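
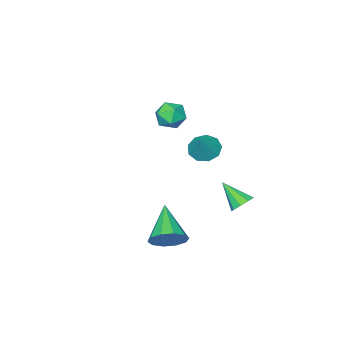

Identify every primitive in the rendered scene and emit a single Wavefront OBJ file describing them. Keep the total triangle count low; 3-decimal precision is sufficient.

v 1.706 0.798 2.532
v 2.15 0.923 2.147
v 2.254 1.182 3.288
v 1.892 1.241 2.172
v 1.547 1.352 2.365
v 1.277 1.204 2.636
v 1.207 0.866 2.858
v 1.371 0.496 2.927
v 1.692 0.267 2.811
v 2.019 0.287 2.564
v 2.2 0.546 2.302
v 3.512 1.075 -1.205
v 4.133 0.898 -0.911
v 2.768 -0.055 -0.315
v 3.952 1.212 -0.665
v 3.602 1.474 -0.625
v 3.218 1.583 -0.807
v 2.946 1.499 -1.141
v 2.891 1.252 -1.5
v 3.073 0.938 -1.746
v 3.422 0.676 -1.786
v 3.806 0.567 -1.604
v 4.078 0.651 -1.27
v -0.383 -3.41 1.836
v 0.082 -3.824 1.581
v -1.082 -3.716 1.059
v -0.617 -4.13 0.804
v -0.897 -4.265 1.4
v -0.466 -4.076 1.881
v -0.534 -3.464 0.759
v -0.103 -3.275 1.24
v -0.012 -3.858 0.916
v -0.236 -4.353 1.312
v -0.764 -3.187 1.328
v -0.988 -3.682 1.724
v -1.273 -0.567 -2.218
v -0.762 -0.475 -2.257
v -1.047 -1.473 -1.402
v -0.903 -0.276 -1.997
v -1.216 -0.213 -1.841
v -1.556 -0.316 -1.861
v -1.763 -0.537 -2.049
v -1.741 -0.771 -2.315
v -1.5 -0.91 -2.536
v -1.152 -0.889 -2.608
v -0.861 -0.717 -2.498
f 2 1 4
f 2 4 3
f 4 1 5
f 4 5 3
f 5 1 6
f 5 6 3
f 6 1 7
f 6 7 3
f 7 1 8
f 7 8 3
f 8 1 9
f 8 9 3
f 9 1 10
f 9 10 3
f 10 1 11
f 10 11 3
f 11 1 2
f 11 2 3
f 13 12 15
f 13 15 14
f 15 12 16
f 15 16 14
f 16 12 17
f 16 17 14
f 17 12 18
f 17 18 14
f 18 12 19
f 18 19 14
f 19 12 20
f 19 20 14
f 20 12 21
f 20 21 14
f 21 12 22
f 21 22 14
f 22 12 23
f 22 23 14
f 23 12 13
f 23 13 14
f 24 35 29
f 24 29 25
f 24 25 31
f 24 31 34
f 24 34 35
f 25 29 33
f 29 35 28
f 35 34 26
f 34 31 30
f 31 25 32
f 27 33 28
f 27 28 26
f 27 26 30
f 27 30 32
f 27 32 33
f 28 33 29
f 26 28 35
f 30 26 34
f 32 30 31
f 33 32 25
f 37 36 39
f 37 39 38
f 39 36 40
f 39 40 38
f 40 36 41
f 40 41 38
f 41 36 42
f 41 42 38
f 42 36 43
f 42 43 38
f 43 36 44
f 43 44 38
f 44 36 45
f 44 45 38
f 45 36 46
f 45 46 38
f 46 36 37
f 46 37 38



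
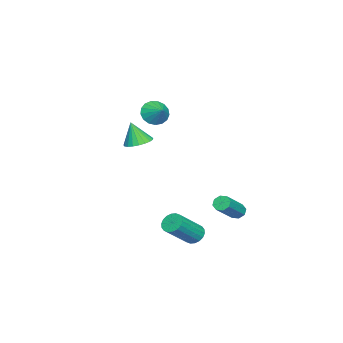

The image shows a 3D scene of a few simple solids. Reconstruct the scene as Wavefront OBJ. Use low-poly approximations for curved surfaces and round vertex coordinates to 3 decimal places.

v 2.958 0.18 2.585
v 3.503 -0.393 2.412
v 2.922 -0.26 3.935
v 3.699 -0.135 2.502
v 3.768 0.178 2.606
v 3.696 0.491 2.706
v 3.496 0.751 2.786
v 3.204 0.912 2.831
v 2.869 0.946 2.833
v 2.549 0.848 2.792
v 2.3 0.635 2.716
v 2.165 0.342 2.617
v 2.167 0.022 2.513
v 2.305 -0.271 2.421
v 2.557 -0.486 2.357
v 2.878 -0.585 2.333
v 3.212 -0.553 2.353
v -4.202 -1.469 1.681
v -3.567 -1.617 1.09
v -3.498 -0.751 2.259
v -3.775 -1.286 0.933
v -4.081 -0.997 0.948
v -4.415 -0.816 1.131
v -4.7 -0.784 1.439
v -4.871 -0.91 1.803
v -4.889 -1.163 2.139
v -4.75 -1.486 2.37
v -4.485 -1.806 2.443
v -4.155 -2.048 2.342
v -3.837 -2.157 2.089
v -3.602 -2.109 1.742
v -3.505 -1.914 1.382
v -2.715 3.877 -4.603
v -2.36 4.076 -4.973
v -0.769 3.661 -3.666
v -1.125 3.463 -3.297
v -2.5 4.372 -4.709
v -0.909 3.958 -3.402
v -2.766 4.379 -4.383
v -1.175 3.964 -3.076
v -3.003 4.091 -4.186
v -1.412 3.676 -2.879
v -3.071 3.679 -4.234
v -1.48 3.264 -2.927
v -2.931 3.382 -4.498
v -1.34 2.968 -3.191
v -2.665 3.376 -4.824
v -1.074 2.961 -3.517
v -2.428 3.664 -5.021
v -0.837 3.249 -3.714
v 2.288 3.036 -4.124
v 2.606 2.709 -4.615
v 3.989 1.937 -3.207
v 3.672 2.264 -2.716
v 2.746 2.972 -4.609
v 4.13 2.2 -3.201
v 2.796 3.248 -4.507
v 4.179 2.475 -3.099
v 2.745 3.482 -4.329
v 4.129 2.709 -2.92
v 2.604 3.627 -4.11
v 3.987 2.855 -2.702
v 2.4 3.656 -3.894
v 3.784 2.883 -2.486
v 2.174 3.561 -3.724
v 3.558 2.789 -2.316
v 1.971 3.363 -3.633
v 3.354 2.591 -2.225
v 1.83 3.1 -3.639
v 3.214 2.328 -2.231
v 1.781 2.825 -3.741
v 3.164 2.052 -2.333
v 1.831 2.591 -3.92
v 3.215 1.818 -2.511
v 1.973 2.445 -4.138
v 3.356 1.673 -2.73
v 2.176 2.417 -4.354
v 3.56 1.644 -2.946
v 2.402 2.511 -4.524
v 3.786 1.739 -3.116
f 2 1 4
f 2 4 3
f 4 1 5
f 4 5 3
f 5 1 6
f 5 6 3
f 6 1 7
f 6 7 3
f 7 1 8
f 7 8 3
f 8 1 9
f 8 9 3
f 9 1 10
f 9 10 3
f 10 1 11
f 10 11 3
f 11 1 12
f 11 12 3
f 12 1 13
f 12 13 3
f 13 1 14
f 13 14 3
f 14 1 15
f 14 15 3
f 15 1 16
f 15 16 3
f 16 1 17
f 16 17 3
f 17 1 2
f 17 2 3
f 19 18 21
f 19 21 20
f 21 18 22
f 21 22 20
f 22 18 23
f 22 23 20
f 23 18 24
f 23 24 20
f 24 18 25
f 24 25 20
f 25 18 26
f 25 26 20
f 26 18 27
f 26 27 20
f 27 18 28
f 27 28 20
f 28 18 29
f 28 29 20
f 29 18 30
f 29 30 20
f 30 18 31
f 30 31 20
f 31 18 32
f 31 32 20
f 32 18 19
f 32 19 20
f 34 33 37
f 34 37 35
f 35 37 38
f 35 38 36
f 37 33 39
f 37 39 38
f 38 39 40
f 38 40 36
f 39 33 41
f 39 41 40
f 40 41 42
f 40 42 36
f 41 33 43
f 41 43 42
f 42 43 44
f 42 44 36
f 43 33 45
f 43 45 44
f 44 45 46
f 44 46 36
f 45 33 47
f 45 47 46
f 46 47 48
f 46 48 36
f 47 33 49
f 47 49 48
f 48 49 50
f 48 50 36
f 49 33 34
f 49 34 50
f 50 34 35
f 50 35 36
f 52 51 55
f 52 55 53
f 53 55 56
f 53 56 54
f 55 51 57
f 55 57 56
f 56 57 58
f 56 58 54
f 57 51 59
f 57 59 58
f 58 59 60
f 58 60 54
f 59 51 61
f 59 61 60
f 60 61 62
f 60 62 54
f 61 51 63
f 61 63 62
f 62 63 64
f 62 64 54
f 63 51 65
f 63 65 64
f 64 65 66
f 64 66 54
f 65 51 67
f 65 67 66
f 66 67 68
f 66 68 54
f 67 51 69
f 67 69 68
f 68 69 70
f 68 70 54
f 69 51 71
f 69 71 70
f 70 71 72
f 70 72 54
f 71 51 73
f 71 73 72
f 72 73 74
f 72 74 54
f 73 51 75
f 73 75 74
f 74 75 76
f 74 76 54
f 75 51 77
f 75 77 76
f 76 77 78
f 76 78 54
f 77 51 79
f 77 79 78
f 78 79 80
f 78 80 54
f 79 51 52
f 79 52 80
f 80 52 53
f 80 53 54



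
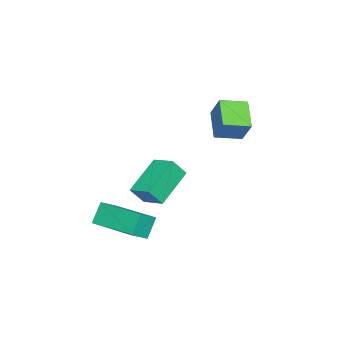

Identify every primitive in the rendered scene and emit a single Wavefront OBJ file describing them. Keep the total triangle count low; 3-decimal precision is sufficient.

v -1.525 2.14 0.978
v -2.483 1.579 1.656
v -2.161 2.976 0.773
v -3.118 2.415 1.45
v -1.162 2.645 1.91
v -2.119 2.084 2.587
v -1.797 3.481 1.704
v -2.755 2.92 2.382
v 1.011 -0.538 -1.894
v 1.633 -0.811 -1.452
v 1.678 1.375 -1.652
v 2.299 1.102 -1.21
v 1.541 -0.622 -2.69
v 2.162 -0.895 -2.248
v 2.207 1.291 -2.448
v 2.829 1.018 -2.006
v 0.984 0.564 -1.425
v -0.457 0.811 -0.557
v 1.325 1.462 -1.113
v -0.116 1.709 -0.246
v 1.336 0.191 -0.734
v -0.105 0.438 0.133
v 1.677 1.089 -0.423
v 0.236 1.336 0.445
f 2 4 1
f 5 2 1
f 1 4 3
f 3 5 1
f 2 8 4
f 6 2 5
f 6 8 2
f 4 8 3
f 7 5 3
f 3 8 7
f 7 6 5
f 8 6 7
f 10 12 9
f 13 10 9
f 9 12 11
f 11 13 9
f 10 16 12
f 14 10 13
f 14 16 10
f 12 16 11
f 15 13 11
f 11 16 15
f 15 14 13
f 16 14 15
f 18 20 17
f 21 18 17
f 17 20 19
f 19 21 17
f 18 24 20
f 22 18 21
f 22 24 18
f 20 24 19
f 23 21 19
f 19 24 23
f 23 22 21
f 24 22 23



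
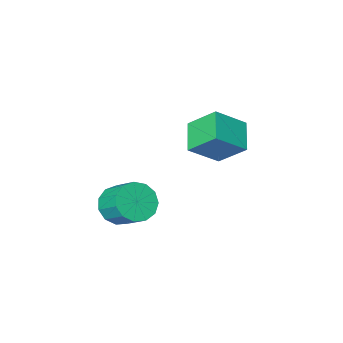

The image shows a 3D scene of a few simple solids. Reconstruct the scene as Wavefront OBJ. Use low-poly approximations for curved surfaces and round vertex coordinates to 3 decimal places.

v -4.622 3.109 -0.96
v -5.368 1.836 -0.178
v -3.147 2.921 0.141
v -3.893 1.648 0.923
v -3.887 1.952 -2.143
v -4.633 0.679 -1.361
v -2.412 1.764 -1.042
v -3.158 0.491 -0.26
v 0.883 1.525 -3.629
v 1.373 2.129 -4.349
v 1.187 3.399 -3.411
v 0.697 2.795 -2.691
v 0.791 2.144 -4.485
v 0.606 3.414 -3.546
v 0.239 1.963 -4.349
v 0.053 3.233 -3.41
v -0.109 1.642 -3.984
v -0.295 2.912 -3.046
v -0.142 1.285 -3.507
v -0.328 2.555 -2.568
v 0.15 1.003 -3.068
v -0.036 2.273 -2.13
v 0.675 0.888 -2.808
v 0.489 2.158 -1.87
v 1.266 0.974 -2.808
v 1.08 2.244 -1.87
v 1.735 1.236 -3.069
v 1.55 2.506 -2.131
v 1.934 1.589 -3.508
v 1.748 2.859 -2.57
v 1.799 1.922 -3.985
v 1.613 3.192 -3.047
f 2 4 1
f 5 2 1
f 1 4 3
f 3 5 1
f 2 8 4
f 6 2 5
f 6 8 2
f 4 8 3
f 7 5 3
f 3 8 7
f 7 6 5
f 8 6 7
f 10 9 13
f 10 13 11
f 11 13 14
f 11 14 12
f 13 9 15
f 13 15 14
f 14 15 16
f 14 16 12
f 15 9 17
f 15 17 16
f 16 17 18
f 16 18 12
f 17 9 19
f 17 19 18
f 18 19 20
f 18 20 12
f 19 9 21
f 19 21 20
f 20 21 22
f 20 22 12
f 21 9 23
f 21 23 22
f 22 23 24
f 22 24 12
f 23 9 25
f 23 25 24
f 24 25 26
f 24 26 12
f 25 9 27
f 25 27 26
f 26 27 28
f 26 28 12
f 27 9 29
f 27 29 28
f 28 29 30
f 28 30 12
f 29 9 31
f 29 31 30
f 30 31 32
f 30 32 12
f 31 9 10
f 31 10 32
f 32 10 11
f 32 11 12



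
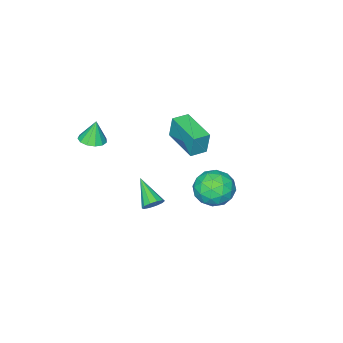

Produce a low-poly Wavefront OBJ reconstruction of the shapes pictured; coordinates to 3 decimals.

v 2.516 -0.377 -3.087
v 3.103 -0.428 -2.893
v 2.064 -1.783 -2.093
v 2.917 -0.197 -2.65
v 2.578 -0.035 -2.574
v 2.216 -0.003 -2.694
v 1.968 -0.114 -2.965
v 1.93 -0.326 -3.282
v 2.115 -0.557 -3.524
v 2.454 -0.72 -3.6
v 2.816 -0.752 -3.48
v 3.064 -0.64 -3.21
v -1.972 -2.583 -1.064
v -2.021 -2.4 0.333
v -1.493 -0.543 -1.314
v -1.542 -0.361 0.083
v -1.018 -2.799 -1.003
v -1.067 -2.617 0.394
v -0.539 -0.76 -1.253
v -0.588 -0.577 0.144
v 0.775 3.549 -0.514
v 1.79 3.828 -0.941
v 1.57 2.272 0.541
v 2.585 2.551 0.114
v 2.036 3.276 0.794
v 1.544 4.065 0.142
v 1.816 2.035 -0.542
v 1.324 2.824 -1.194
v 2.433 2.893 -0.958
v 2.569 3.66 -0.132
v 0.791 2.44 -0.268
v 0.927 3.207 0.558
v 1.212 3.801 -0.82
v 2.148 2.299 0.42
v 1.825 2.725 0.82
v 2.421 2.89 0.569
v 1.068 3.94 -0.183
v 1.665 4.104 -0.434
v 1.809 3.78 0.586
v 1.695 1.996 0.034
v 2.292 2.16 -0.217
v 0.939 3.21 -0.969
v 1.535 3.375 -1.22
v 1.551 2.32 -0.986
v 2.187 3.415 -1.081
v 2.655 2.664 -0.461
v 2.202 2.361 -0.847
v 1.913 2.825 -1.23
v 2.267 3.866 -0.595
v 2.734 3.115 0.025
v 2.411 3.541 0.425
v 2.123 4.005 0.041
v 2.645 3.316 -0.606
v 0.626 2.985 -0.425
v 1.093 2.234 0.195
v 1.237 2.095 -0.441
v 0.949 2.559 -0.825
v 0.705 3.436 0.061
v 1.173 2.685 0.681
v 1.447 3.275 0.83
v 1.158 3.739 0.447
v 0.715 2.784 0.206
v 3.613 -3.609 0.812
v 4.282 -3.289 0.925
v 3.367 -3.551 2.108
v 4.009 -2.973 0.859
v 3.61 -2.86 0.778
v 3.212 -2.984 0.708
v 2.941 -3.306 0.671
v 2.884 -3.725 0.679
v 3.058 -4.107 0.729
v 3.408 -4.33 0.805
v 3.824 -4.325 0.884
v 4.172 -4.092 0.94
v 4.343 -3.706 0.955
f 2 1 4
f 2 4 3
f 4 1 5
f 4 5 3
f 5 1 6
f 5 6 3
f 6 1 7
f 6 7 3
f 7 1 8
f 7 8 3
f 8 1 9
f 8 9 3
f 9 1 10
f 9 10 3
f 10 1 11
f 10 11 3
f 11 1 12
f 11 12 3
f 12 1 2
f 12 2 3
f 14 16 13
f 17 14 13
f 13 16 15
f 15 17 13
f 14 20 16
f 18 14 17
f 18 20 14
f 16 20 15
f 19 17 15
f 15 20 19
f 19 18 17
f 20 18 19
f 21 58 37
f 58 32 61
f 37 61 26
f 58 61 37
f 21 37 33
f 37 26 38
f 33 38 22
f 37 38 33
f 21 33 42
f 33 22 43
f 42 43 28
f 33 43 42
f 21 42 54
f 42 28 57
f 54 57 31
f 42 57 54
f 21 54 58
f 54 31 62
f 58 62 32
f 54 62 58
f 22 38 49
f 38 26 52
f 49 52 30
f 38 52 49
f 26 61 39
f 61 32 60
f 39 60 25
f 61 60 39
f 32 62 59
f 62 31 55
f 59 55 23
f 62 55 59
f 31 57 56
f 57 28 44
f 56 44 27
f 57 44 56
f 28 43 48
f 43 22 45
f 48 45 29
f 43 45 48
f 24 50 36
f 50 30 51
f 36 51 25
f 50 51 36
f 24 36 34
f 36 25 35
f 34 35 23
f 36 35 34
f 24 34 41
f 34 23 40
f 41 40 27
f 34 40 41
f 24 41 46
f 41 27 47
f 46 47 29
f 41 47 46
f 24 46 50
f 46 29 53
f 50 53 30
f 46 53 50
f 25 51 39
f 51 30 52
f 39 52 26
f 51 52 39
f 23 35 59
f 35 25 60
f 59 60 32
f 35 60 59
f 27 40 56
f 40 23 55
f 56 55 31
f 40 55 56
f 29 47 48
f 47 27 44
f 48 44 28
f 47 44 48
f 30 53 49
f 53 29 45
f 49 45 22
f 53 45 49
f 64 63 66
f 64 66 65
f 66 63 67
f 66 67 65
f 67 63 68
f 67 68 65
f 68 63 69
f 68 69 65
f 69 63 70
f 69 70 65
f 70 63 71
f 70 71 65
f 71 63 72
f 71 72 65
f 72 63 73
f 72 73 65
f 73 63 74
f 73 74 65
f 74 63 75
f 74 75 65
f 75 63 64
f 75 64 65



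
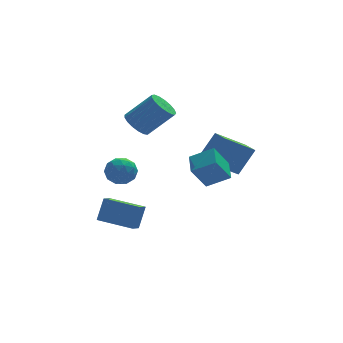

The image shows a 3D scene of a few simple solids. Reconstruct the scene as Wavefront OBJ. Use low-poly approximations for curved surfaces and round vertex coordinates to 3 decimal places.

v 0.476 -3.689 0.654
v 1.703 -4.108 1.366
v 0.693 -2.393 1.042
v 1.92 -2.813 1.755
v 1.36 -3.427 -0.715
v 2.587 -3.847 -0.002
v 1.577 -2.132 -0.326
v 2.804 -2.551 0.386
v -2.944 -2.947 0.68
v -2.352 -3.459 1.154
v -4.028 -3.901 1.006
v -3.436 -4.413 1.48
v -3.681 -3.589 1.793
v -3.011 -2.999 1.591
v -3.369 -4.361 0.569
v -2.699 -3.771 0.367
v -2.614 -4.332 1.085
v -2.807 -3.855 1.841
v -3.573 -3.505 0.319
v -3.766 -3.028 1.075
v -2.553 -3.119 0.889
v -3.827 -4.241 1.271
v -3.971 -3.757 1.455
v -3.623 -4.057 1.734
v -2.941 -2.849 1.146
v -2.592 -3.15 1.424
v -3.373 -3.226 1.799
v -3.788 -4.21 0.736
v -3.439 -4.511 1.014
v -2.757 -3.303 0.426
v -2.409 -3.603 0.705
v -3.007 -4.134 0.361
v -2.359 -3.933 1.126
v -2.996 -4.494 1.318
v -2.957 -4.463 0.782
v -2.563 -4.117 0.664
v -2.472 -3.653 1.571
v -3.109 -4.214 1.762
v -3.253 -3.73 1.946
v -2.86 -3.383 1.828
v -2.626 -4.166 1.53
v -3.271 -3.146 0.398
v -3.908 -3.707 0.589
v -3.52 -3.977 0.332
v -3.127 -3.63 0.214
v -3.384 -2.866 0.842
v -4.021 -3.427 1.034
v -3.817 -3.243 1.496
v -3.423 -2.897 1.378
v -3.754 -3.194 0.63
v -3.909 -0.469 -4.173
v -3.433 -0.03 -2.831
v -3.446 0.167 -4.545
v -2.97 0.606 -3.203
v -2.23 -1.786 -4.337
v -1.754 -1.347 -2.995
v -1.767 -1.15 -4.709
v -1.291 -0.711 -3.367
v -1.014 2.83 1.198
v -0.489 3.508 0.812
v 0.978 3.228 2.316
v 0.454 2.55 2.702
v -0.749 3.727 1.106
v 0.718 3.448 2.611
v -1.07 3.741 1.422
v 0.398 3.461 2.926
v -1.377 3.546 1.686
v 0.09 3.267 3.19
v -1.602 3.187 1.838
v -0.135 2.908 3.342
v -1.692 2.746 1.844
v -0.224 2.467 3.348
v -1.626 2.325 1.701
v -0.159 2.045 3.206
v -1.42 2.019 1.444
v 0.047 1.739 2.948
v -1.121 1.898 1.13
v 0.346 1.619 2.634
v -0.798 1.992 0.831
v 0.67 1.712 2.336
v -0.523 2.277 0.617
v 0.944 1.997 2.121
v -0.362 2.689 0.536
v 1.106 2.409 2.04
v -0.349 3.133 0.606
v 1.118 2.853 2.11
v 2.147 -0.647 -0.44
v 3.166 -0.289 1.124
v 1.894 0.501 -0.538
v 2.913 0.86 1.025
v 3.927 -0.36 -1.665
v 4.946 -0.001 -0.102
v 3.674 0.789 -1.764
v 4.693 1.147 -0.2
f 2 4 1
f 5 2 1
f 1 4 3
f 3 5 1
f 2 8 4
f 6 2 5
f 6 8 2
f 4 8 3
f 7 5 3
f 3 8 7
f 7 6 5
f 8 6 7
f 9 46 25
f 46 20 49
f 25 49 14
f 46 49 25
f 9 25 21
f 25 14 26
f 21 26 10
f 25 26 21
f 9 21 30
f 21 10 31
f 30 31 16
f 21 31 30
f 9 30 42
f 30 16 45
f 42 45 19
f 30 45 42
f 9 42 46
f 42 19 50
f 46 50 20
f 42 50 46
f 10 26 37
f 26 14 40
f 37 40 18
f 26 40 37
f 14 49 27
f 49 20 48
f 27 48 13
f 49 48 27
f 20 50 47
f 50 19 43
f 47 43 11
f 50 43 47
f 19 45 44
f 45 16 32
f 44 32 15
f 45 32 44
f 16 31 36
f 31 10 33
f 36 33 17
f 31 33 36
f 12 38 24
f 38 18 39
f 24 39 13
f 38 39 24
f 12 24 22
f 24 13 23
f 22 23 11
f 24 23 22
f 12 22 29
f 22 11 28
f 29 28 15
f 22 28 29
f 12 29 34
f 29 15 35
f 34 35 17
f 29 35 34
f 12 34 38
f 34 17 41
f 38 41 18
f 34 41 38
f 13 39 27
f 39 18 40
f 27 40 14
f 39 40 27
f 11 23 47
f 23 13 48
f 47 48 20
f 23 48 47
f 15 28 44
f 28 11 43
f 44 43 19
f 28 43 44
f 17 35 36
f 35 15 32
f 36 32 16
f 35 32 36
f 18 41 37
f 41 17 33
f 37 33 10
f 41 33 37
f 52 54 51
f 55 52 51
f 51 54 53
f 53 55 51
f 52 58 54
f 56 52 55
f 56 58 52
f 54 58 53
f 57 55 53
f 53 58 57
f 57 56 55
f 58 56 57
f 60 59 63
f 60 63 61
f 61 63 64
f 61 64 62
f 63 59 65
f 63 65 64
f 64 65 66
f 64 66 62
f 65 59 67
f 65 67 66
f 66 67 68
f 66 68 62
f 67 59 69
f 67 69 68
f 68 69 70
f 68 70 62
f 69 59 71
f 69 71 70
f 70 71 72
f 70 72 62
f 71 59 73
f 71 73 72
f 72 73 74
f 72 74 62
f 73 59 75
f 73 75 74
f 74 75 76
f 74 76 62
f 75 59 77
f 75 77 76
f 76 77 78
f 76 78 62
f 77 59 79
f 77 79 78
f 78 79 80
f 78 80 62
f 79 59 81
f 79 81 80
f 80 81 82
f 80 82 62
f 81 59 83
f 81 83 82
f 82 83 84
f 82 84 62
f 83 59 85
f 83 85 84
f 84 85 86
f 84 86 62
f 85 59 60
f 85 60 86
f 86 60 61
f 86 61 62
f 88 90 87
f 91 88 87
f 87 90 89
f 89 91 87
f 88 94 90
f 92 88 91
f 92 94 88
f 90 94 89
f 93 91 89
f 89 94 93
f 93 92 91
f 94 92 93



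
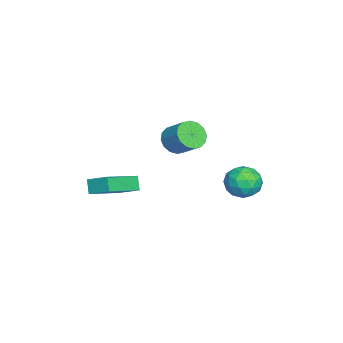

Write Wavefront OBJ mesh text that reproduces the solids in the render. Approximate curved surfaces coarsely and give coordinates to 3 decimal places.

v -2.008 4.197 1.409
v -1.391 4.29 0.629
v -1.569 2.65 1.571
v -0.952 2.743 0.791
v -0.748 3.214 1.649
v -1.02 4.17 1.548
v -1.94 2.77 0.652
v -2.212 3.726 0.551
v -1.349 3.408 0.161
v -0.612 3.683 0.777
v -2.348 3.257 1.423
v -1.611 3.532 2.039
v -1.738 4.379 1.004
v -1.222 2.561 1.196
v -1.102 2.838 1.7
v -0.739 2.892 1.241
v -1.52 4.309 1.545
v -1.157 4.363 1.086
v -0.779 3.731 1.686
v -1.803 2.577 1.114
v -1.44 2.631 0.655
v -2.221 4.048 0.959
v -1.858 4.102 0.5
v -2.181 3.209 0.514
v -1.351 3.916 0.271
v -1.093 3.007 0.367
v -1.674 3.022 0.285
v -1.834 3.584 0.226
v -0.918 4.077 0.633
v -0.659 3.168 0.729
v -0.54 3.444 1.233
v -0.699 4.006 1.173
v -0.893 3.559 0.358
v -2.301 3.772 1.471
v -2.042 2.863 1.567
v -2.261 2.934 1.027
v -2.42 3.496 0.967
v -1.867 3.933 1.833
v -1.609 3.024 1.929
v -1.126 3.356 1.974
v -1.286 3.918 1.915
v -2.067 3.381 1.842
v -2.016 0.119 3.363
v -1.498 -0.504 3.619
v -0.827 0.397 4.454
v -1.344 1.021 4.197
v -1.299 -0.328 3.269
v -0.628 0.573 4.104
v -1.292 -0.032 2.944
v -0.62 0.869 3.778
v -1.479 0.305 2.73
v -0.807 1.206 3.565
v -1.809 0.592 2.687
v -1.138 1.493 3.521
v -2.195 0.752 2.824
v -1.524 1.653 3.659
v -2.533 0.743 3.106
v -1.862 1.644 3.941
v -2.732 0.567 3.456
v -2.061 1.468 4.291
v -2.74 0.271 3.782
v -2.068 1.172 4.616
v -2.553 -0.066 3.995
v -1.881 0.835 4.83
v -2.222 -0.353 4.039
v -1.551 0.548 4.873
v -1.836 -0.513 3.901
v -1.165 0.388 4.736
v 1.218 -3.498 2.151
v 1.658 -2.442 2.703
v -0.432 -2.393 1.354
v 0.008 -1.338 1.906
v 1.672 -3.322 1.454
v 2.112 -2.267 2.006
v 0.022 -2.218 0.657
v 0.462 -1.162 1.209
f 1 38 17
f 38 12 41
f 17 41 6
f 38 41 17
f 1 17 13
f 17 6 18
f 13 18 2
f 17 18 13
f 1 13 22
f 13 2 23
f 22 23 8
f 13 23 22
f 1 22 34
f 22 8 37
f 34 37 11
f 22 37 34
f 1 34 38
f 34 11 42
f 38 42 12
f 34 42 38
f 2 18 29
f 18 6 32
f 29 32 10
f 18 32 29
f 6 41 19
f 41 12 40
f 19 40 5
f 41 40 19
f 12 42 39
f 42 11 35
f 39 35 3
f 42 35 39
f 11 37 36
f 37 8 24
f 36 24 7
f 37 24 36
f 8 23 28
f 23 2 25
f 28 25 9
f 23 25 28
f 4 30 16
f 30 10 31
f 16 31 5
f 30 31 16
f 4 16 14
f 16 5 15
f 14 15 3
f 16 15 14
f 4 14 21
f 14 3 20
f 21 20 7
f 14 20 21
f 4 21 26
f 21 7 27
f 26 27 9
f 21 27 26
f 4 26 30
f 26 9 33
f 30 33 10
f 26 33 30
f 5 31 19
f 31 10 32
f 19 32 6
f 31 32 19
f 3 15 39
f 15 5 40
f 39 40 12
f 15 40 39
f 7 20 36
f 20 3 35
f 36 35 11
f 20 35 36
f 9 27 28
f 27 7 24
f 28 24 8
f 27 24 28
f 10 33 29
f 33 9 25
f 29 25 2
f 33 25 29
f 44 43 47
f 44 47 45
f 45 47 48
f 45 48 46
f 47 43 49
f 47 49 48
f 48 49 50
f 48 50 46
f 49 43 51
f 49 51 50
f 50 51 52
f 50 52 46
f 51 43 53
f 51 53 52
f 52 53 54
f 52 54 46
f 53 43 55
f 53 55 54
f 54 55 56
f 54 56 46
f 55 43 57
f 55 57 56
f 56 57 58
f 56 58 46
f 57 43 59
f 57 59 58
f 58 59 60
f 58 60 46
f 59 43 61
f 59 61 60
f 60 61 62
f 60 62 46
f 61 43 63
f 61 63 62
f 62 63 64
f 62 64 46
f 63 43 65
f 63 65 64
f 64 65 66
f 64 66 46
f 65 43 67
f 65 67 66
f 66 67 68
f 66 68 46
f 67 43 44
f 67 44 68
f 68 44 45
f 68 45 46
f 70 72 69
f 73 70 69
f 69 72 71
f 71 73 69
f 70 76 72
f 74 70 73
f 74 76 70
f 72 76 71
f 75 73 71
f 71 76 75
f 75 74 73
f 76 74 75



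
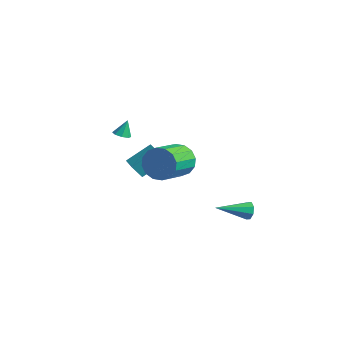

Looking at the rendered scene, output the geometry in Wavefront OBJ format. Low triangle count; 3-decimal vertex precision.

v -2.989 0.25 1.866
v -2.614 -0.064 2.013
v -2.991 0.67 2.774
v -2.479 0.269 1.859
v -2.643 0.59 1.71
v -3.009 0.712 1.652
v -3.363 0.564 1.72
v -3.498 0.231 1.873
v -3.335 -0.09 2.023
v -2.968 -0.212 2.08
v -3.707 1.517 -1.585
v -3.258 2.866 -0.672
v -4.637 1.916 -1.717
v -4.187 3.265 -0.804
v -3.393 1.975 -2.416
v -2.943 3.324 -1.503
v -4.322 2.374 -2.548
v -3.873 3.723 -1.635
v 3.469 3.214 -2.057
v 3.807 3.225 -1.585
v 2.691 1.586 -1.463
v 3.42 3.433 -1.521
v 3.062 3.513 -1.771
v 2.942 3.418 -2.188
v 3.131 3.204 -2.528
v 3.517 2.996 -2.592
v 3.876 2.916 -2.342
v 3.996 3.011 -1.926
v -0.272 1.746 0.594
v 0.24 2.207 1.36
v 0.724 0.455 2.091
v 0.212 -0.006 1.326
v -0.257 2.147 1.543
v 0.227 0.394 2.275
v -0.758 1.978 1.472
v -0.274 0.226 2.204
v -1.129 1.748 1.166
v -0.644 -0.004 1.898
v -1.27 1.517 0.707
v -0.786 -0.235 1.438
v -1.144 1.348 0.217
v -0.66 -0.405 0.949
v -0.784 1.285 -0.171
v -0.3 -0.467 0.56
v -0.287 1.346 -0.355
v 0.197 -0.407 0.377
v 0.214 1.514 -0.284
v 0.698 -0.238 0.448
v 0.584 1.744 0.022
v 1.069 -0.008 0.754
v 0.726 1.975 0.482
v 1.21 0.223 1.213
v 0.6 2.145 0.971
v 1.084 0.392 1.703
f 2 1 4
f 2 4 3
f 4 1 5
f 4 5 3
f 5 1 6
f 5 6 3
f 6 1 7
f 6 7 3
f 7 1 8
f 7 8 3
f 8 1 9
f 8 9 3
f 9 1 10
f 9 10 3
f 10 1 2
f 10 2 3
f 12 14 11
f 15 12 11
f 11 14 13
f 13 15 11
f 12 18 14
f 16 12 15
f 16 18 12
f 14 18 13
f 17 15 13
f 13 18 17
f 17 16 15
f 18 16 17
f 20 19 22
f 20 22 21
f 22 19 23
f 22 23 21
f 23 19 24
f 23 24 21
f 24 19 25
f 24 25 21
f 25 19 26
f 25 26 21
f 26 19 27
f 26 27 21
f 27 19 28
f 27 28 21
f 28 19 20
f 28 20 21
f 30 29 33
f 30 33 31
f 31 33 34
f 31 34 32
f 33 29 35
f 33 35 34
f 34 35 36
f 34 36 32
f 35 29 37
f 35 37 36
f 36 37 38
f 36 38 32
f 37 29 39
f 37 39 38
f 38 39 40
f 38 40 32
f 39 29 41
f 39 41 40
f 40 41 42
f 40 42 32
f 41 29 43
f 41 43 42
f 42 43 44
f 42 44 32
f 43 29 45
f 43 45 44
f 44 45 46
f 44 46 32
f 45 29 47
f 45 47 46
f 46 47 48
f 46 48 32
f 47 29 49
f 47 49 48
f 48 49 50
f 48 50 32
f 49 29 51
f 49 51 50
f 50 51 52
f 50 52 32
f 51 29 53
f 51 53 52
f 52 53 54
f 52 54 32
f 53 29 30
f 53 30 54
f 54 30 31
f 54 31 32



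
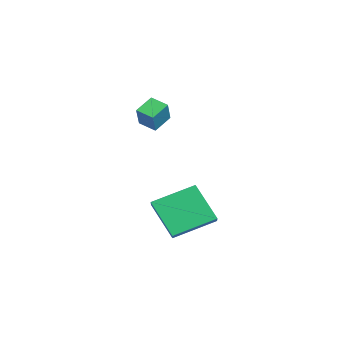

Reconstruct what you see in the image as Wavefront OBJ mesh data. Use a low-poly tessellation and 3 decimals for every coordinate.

v -1.6 -1.51 -2.165
v -0.848 -1.618 -1.683
v -1.834 0.429 -1.369
v -1.082 0.322 -0.886
v -0.498 -0.742 -3.714
v 0.254 -0.849 -3.231
v -0.732 1.198 -2.917
v 0.02 1.09 -2.435
v -4.201 -1.04 2.426
v -3.514 -1.239 3.439
v -3.626 -0.401 2.161
v -2.938 -0.6 3.174
v -3.642 -1.76 1.906
v -2.954 -1.959 2.919
v -3.066 -1.121 1.641
v -2.379 -1.32 2.654
f 2 4 1
f 5 2 1
f 1 4 3
f 3 5 1
f 2 8 4
f 6 2 5
f 6 8 2
f 4 8 3
f 7 5 3
f 3 8 7
f 7 6 5
f 8 6 7
f 10 12 9
f 13 10 9
f 9 12 11
f 11 13 9
f 10 16 12
f 14 10 13
f 14 16 10
f 12 16 11
f 15 13 11
f 11 16 15
f 15 14 13
f 16 14 15



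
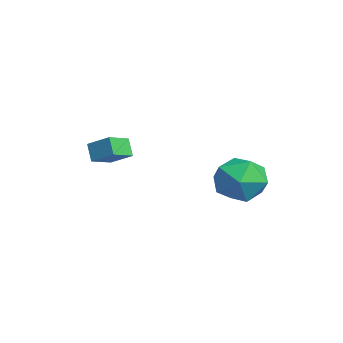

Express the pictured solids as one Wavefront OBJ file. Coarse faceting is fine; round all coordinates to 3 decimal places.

v 3.495 3.988 2.943
v 4.31 3.979 3.719
v 2.87 2.401 3.581
v 3.685 2.392 4.357
v 2.852 3.146 4.424
v 3.239 4.127 4.03
v 3.941 2.253 3.27
v 4.328 3.234 2.876
v 4.586 2.907 3.921
v 3.913 3.459 4.634
v 3.267 2.921 2.666
v 2.594 3.473 3.379
v -1.37 -0.652 3.819
v -0.77 -1.47 4.159
v -0.713 0.046 4.338
v -0.113 -0.772 4.678
v -0.887 -0.588 3.122
v -0.287 -1.406 3.462
v -0.23 0.11 3.641
v 0.37 -0.708 3.981
f 1 12 6
f 1 6 2
f 1 2 8
f 1 8 11
f 1 11 12
f 2 6 10
f 6 12 5
f 12 11 3
f 11 8 7
f 8 2 9
f 4 10 5
f 4 5 3
f 4 3 7
f 4 7 9
f 4 9 10
f 5 10 6
f 3 5 12
f 7 3 11
f 9 7 8
f 10 9 2
f 14 16 13
f 17 14 13
f 13 16 15
f 15 17 13
f 14 20 16
f 18 14 17
f 18 20 14
f 16 20 15
f 19 17 15
f 15 20 19
f 19 18 17
f 20 18 19



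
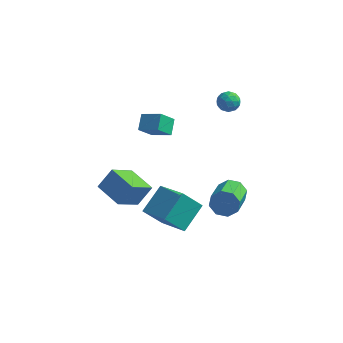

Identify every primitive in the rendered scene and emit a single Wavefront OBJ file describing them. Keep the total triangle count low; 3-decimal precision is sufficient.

v -1.942 -3.677 -2.69
v -0.348 -4.616 -1.905
v -1.559 -2.247 -1.756
v 0.036 -3.186 -0.972
v -1.096 -3.174 -3.808
v 0.499 -4.113 -3.024
v -0.712 -1.744 -2.875
v 0.882 -2.683 -2.09
v 0.793 1.452 2.738
v 1.163 1.472 3.274
v 0.457 0.488 3.006
v 0.827 0.508 3.542
v 0.306 0.896 3.491
v 0.514 1.492 3.326
v 1.106 0.468 2.954
v 1.314 1.064 2.789
v 1.357 0.864 3.408
v 0.862 1.128 3.74
v 0.758 0.832 2.54
v 0.263 1.096 2.872
v 1.008 1.546 2.983
v 0.612 0.414 3.297
v 0.306 0.642 3.267
v 0.524 0.654 3.583
v 0.626 1.558 3.013
v 0.843 1.57 3.328
v 0.339 1.232 3.456
v 0.777 0.39 2.952
v 0.994 0.402 3.267
v 1.096 1.306 2.697
v 1.314 1.318 3.013
v 1.281 0.728 2.824
v 1.339 1.2 3.377
v 1.141 0.634 3.534
v 1.306 0.611 3.188
v 1.428 0.961 3.091
v 1.048 1.356 3.572
v 0.851 0.79 3.729
v 0.544 1.018 3.699
v 0.666 1.368 3.602
v 1.162 0.999 3.65
v 0.769 1.17 2.551
v 0.572 0.604 2.708
v 0.954 0.592 2.678
v 1.076 0.942 2.581
v 0.479 1.326 2.746
v 0.281 0.76 2.903
v 0.192 0.999 3.189
v 0.314 1.349 3.092
v 0.458 0.961 2.63
v -2.205 -3.624 -2.292
v -2.689 -4.977 -1.209
v -3.607 -2.903 -2.018
v -4.091 -4.257 -0.935
v -1.689 -3.003 -1.285
v -2.173 -4.357 -0.202
v -3.091 -2.283 -1.011
v -3.575 -3.636 0.072
v -3.042 0.218 -0.199
v -3.489 -0.49 0.661
v -3.197 1.019 0.38
v -3.644 0.31 1.24
v -1.916 0.09 0.28
v -2.363 -0.619 1.14
v -2.071 0.89 0.859
v -2.518 0.182 1.719
v 1.189 0.71 -3.932
v 1.515 1.047 -3.259
v 1.798 -0.793 -2.475
v 1.471 -1.13 -3.148
v 0.894 0.971 -3.213
v 1.177 -0.869 -2.429
v 0.445 0.743 -3.587
v 0.728 -1.098 -2.804
v 0.432 0.495 -4.164
v 0.715 -1.345 -3.38
v 0.862 0.373 -4.605
v 1.145 -1.467 -3.821
v 1.483 0.449 -4.651
v 1.766 -1.391 -3.867
v 1.932 0.678 -4.276
v 2.215 -1.163 -3.493
v 1.945 0.925 -3.7
v 2.228 -0.915 -2.916
f 2 4 1
f 5 2 1
f 1 4 3
f 3 5 1
f 2 8 4
f 6 2 5
f 6 8 2
f 4 8 3
f 7 5 3
f 3 8 7
f 7 6 5
f 8 6 7
f 9 46 25
f 46 20 49
f 25 49 14
f 46 49 25
f 9 25 21
f 25 14 26
f 21 26 10
f 25 26 21
f 9 21 30
f 21 10 31
f 30 31 16
f 21 31 30
f 9 30 42
f 30 16 45
f 42 45 19
f 30 45 42
f 9 42 46
f 42 19 50
f 46 50 20
f 42 50 46
f 10 26 37
f 26 14 40
f 37 40 18
f 26 40 37
f 14 49 27
f 49 20 48
f 27 48 13
f 49 48 27
f 20 50 47
f 50 19 43
f 47 43 11
f 50 43 47
f 19 45 44
f 45 16 32
f 44 32 15
f 45 32 44
f 16 31 36
f 31 10 33
f 36 33 17
f 31 33 36
f 12 38 24
f 38 18 39
f 24 39 13
f 38 39 24
f 12 24 22
f 24 13 23
f 22 23 11
f 24 23 22
f 12 22 29
f 22 11 28
f 29 28 15
f 22 28 29
f 12 29 34
f 29 15 35
f 34 35 17
f 29 35 34
f 12 34 38
f 34 17 41
f 38 41 18
f 34 41 38
f 13 39 27
f 39 18 40
f 27 40 14
f 39 40 27
f 11 23 47
f 23 13 48
f 47 48 20
f 23 48 47
f 15 28 44
f 28 11 43
f 44 43 19
f 28 43 44
f 17 35 36
f 35 15 32
f 36 32 16
f 35 32 36
f 18 41 37
f 41 17 33
f 37 33 10
f 41 33 37
f 52 54 51
f 55 52 51
f 51 54 53
f 53 55 51
f 52 58 54
f 56 52 55
f 56 58 52
f 54 58 53
f 57 55 53
f 53 58 57
f 57 56 55
f 58 56 57
f 60 62 59
f 63 60 59
f 59 62 61
f 61 63 59
f 60 66 62
f 64 60 63
f 64 66 60
f 62 66 61
f 65 63 61
f 61 66 65
f 65 64 63
f 66 64 65
f 68 67 71
f 68 71 69
f 69 71 72
f 69 72 70
f 71 67 73
f 71 73 72
f 72 73 74
f 72 74 70
f 73 67 75
f 73 75 74
f 74 75 76
f 74 76 70
f 75 67 77
f 75 77 76
f 76 77 78
f 76 78 70
f 77 67 79
f 77 79 78
f 78 79 80
f 78 80 70
f 79 67 81
f 79 81 80
f 80 81 82
f 80 82 70
f 81 67 83
f 81 83 82
f 82 83 84
f 82 84 70
f 83 67 68
f 83 68 84
f 84 68 69
f 84 69 70



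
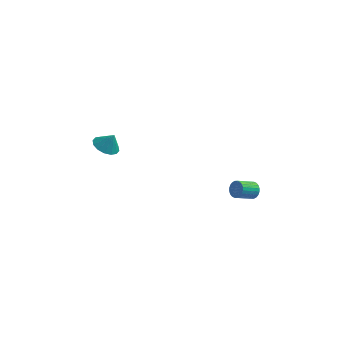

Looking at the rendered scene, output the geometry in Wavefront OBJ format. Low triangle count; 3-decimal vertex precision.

v 4.351 -1.643 -1.938
v 4.758 -1.768 -1.574
v 4.036 -2.562 -1.038
v 3.629 -2.437 -1.402
v 4.657 -1.605 -1.47
v 3.934 -2.399 -0.934
v 4.508 -1.448 -1.437
v 3.786 -2.242 -0.901
v 4.336 -1.321 -1.48
v 3.614 -2.114 -0.944
v 4.167 -1.242 -1.593
v 3.444 -2.036 -1.057
v 4.025 -1.225 -1.759
v 3.302 -2.019 -1.223
v 3.933 -1.271 -1.951
v 3.21 -2.065 -1.416
v 3.905 -1.374 -2.142
v 3.182 -2.168 -1.606
v 3.944 -1.518 -2.302
v 3.222 -2.312 -1.766
v 4.046 -1.681 -2.406
v 3.323 -2.475 -1.87
v 4.194 -1.838 -2.439
v 3.472 -2.632 -1.903
v 4.366 -1.966 -2.396
v 3.644 -2.759 -1.86
v 4.536 -2.044 -2.283
v 3.813 -2.838 -1.747
v 4.678 -2.061 -2.117
v 3.955 -2.855 -1.581
v 4.77 -2.015 -1.924
v 4.047 -2.809 -1.389
v 4.798 -1.912 -1.734
v 4.075 -2.706 -1.198
v -3.569 -2.92 0.947
v -3.078 -3.539 0.767
v -3.111 -2.82 1.853
v -2.878 -3.198 0.628
v -2.863 -2.782 0.575
v -3.038 -2.403 0.621
v -3.354 -2.163 0.755
v -3.729 -2.126 0.94
v -4.06 -2.302 1.127
v -4.26 -2.643 1.266
v -4.275 -3.058 1.32
v -4.101 -3.437 1.274
v -3.784 -3.677 1.14
v -3.41 -3.714 0.955
f 2 1 5
f 2 5 3
f 3 5 6
f 3 6 4
f 5 1 7
f 5 7 6
f 6 7 8
f 6 8 4
f 7 1 9
f 7 9 8
f 8 9 10
f 8 10 4
f 9 1 11
f 9 11 10
f 10 11 12
f 10 12 4
f 11 1 13
f 11 13 12
f 12 13 14
f 12 14 4
f 13 1 15
f 13 15 14
f 14 15 16
f 14 16 4
f 15 1 17
f 15 17 16
f 16 17 18
f 16 18 4
f 17 1 19
f 17 19 18
f 18 19 20
f 18 20 4
f 19 1 21
f 19 21 20
f 20 21 22
f 20 22 4
f 21 1 23
f 21 23 22
f 22 23 24
f 22 24 4
f 23 1 25
f 23 25 24
f 24 25 26
f 24 26 4
f 25 1 27
f 25 27 26
f 26 27 28
f 26 28 4
f 27 1 29
f 27 29 28
f 28 29 30
f 28 30 4
f 29 1 31
f 29 31 30
f 30 31 32
f 30 32 4
f 31 1 33
f 31 33 32
f 32 33 34
f 32 34 4
f 33 1 2
f 33 2 34
f 34 2 3
f 34 3 4
f 36 35 38
f 36 38 37
f 38 35 39
f 38 39 37
f 39 35 40
f 39 40 37
f 40 35 41
f 40 41 37
f 41 35 42
f 41 42 37
f 42 35 43
f 42 43 37
f 43 35 44
f 43 44 37
f 44 35 45
f 44 45 37
f 45 35 46
f 45 46 37
f 46 35 47
f 46 47 37
f 47 35 48
f 47 48 37
f 48 35 36
f 48 36 37



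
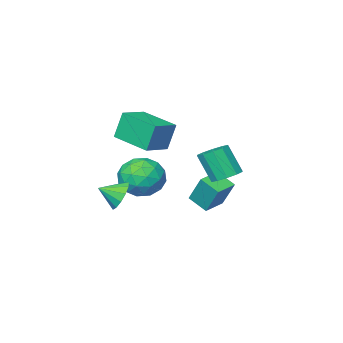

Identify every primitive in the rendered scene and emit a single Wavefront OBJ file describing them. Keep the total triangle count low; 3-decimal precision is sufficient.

v 1.805 0.979 2.372
v 1.425 1.134 3.846
v 1.391 3.013 2.052
v 1.01 3.168 3.525
v 3.19 1.312 2.695
v 2.809 1.467 4.168
v 2.775 3.346 2.374
v 2.395 3.501 3.848
v 0.333 0.948 -1.499
v 1.302 1.483 -0.914
v 0.738 -0.803 -0.566
v 1.707 -0.268 0.019
v 0.537 0.065 0.312
v 0.287 1.147 -0.264
v 1.753 -0.467 -1.216
v 1.503 0.615 -1.792
v 2.179 0.608 -0.739
v 1.427 0.938 0.205
v 0.613 -0.258 -1.685
v -0.139 0.072 -0.741
v 0.782 1.369 -1.288
v 1.258 -0.689 -0.192
v 0.57 -0.493 -0.019
v 1.14 -0.179 0.324
v 0.185 1.172 -0.906
v 0.754 1.486 -0.563
v 0.305 0.653 0.158
v 1.286 -0.806 -0.917
v 1.855 -0.492 -0.574
v 0.9 0.859 -1.804
v 1.47 1.173 -1.461
v 1.735 0.027 -1.638
v 1.867 1.17 -0.842
v 2.105 0.141 -0.294
v 2.133 0.023 -1.019
v 1.985 0.659 -1.358
v 1.425 1.363 -0.287
v 1.663 0.334 0.261
v 0.975 0.53 0.434
v 0.828 1.166 0.095
v 1.941 0.849 -0.184
v 0.377 0.346 -1.741
v 0.615 -0.683 -1.193
v 1.212 -0.486 -1.575
v 1.065 0.15 -1.914
v -0.065 0.539 -1.186
v 0.173 -0.49 -0.638
v 0.055 0.021 -0.122
v -0.093 0.657 -0.461
v 0.099 -0.169 -1.296
v -1.375 3.866 -0.059
v -0.887 3.319 -0.427
v -0.597 2.568 1.07
v -1.085 3.114 1.439
v -0.601 3.713 -0.285
v -0.312 2.962 1.213
v -0.611 4.165 -0.056
v -0.322 3.414 1.441
v -0.913 4.503 0.172
v -0.623 3.752 1.669
v -1.391 4.597 0.311
v -1.101 3.846 1.809
v -1.863 4.412 0.31
v -1.573 3.661 1.807
v -2.148 4.018 0.167
v -1.859 3.267 1.665
v -2.138 3.566 -0.061
v -1.849 2.815 1.436
v -1.837 3.228 -0.289
v -1.547 2.477 1.208
v -1.359 3.134 -0.429
v -1.069 2.383 1.069
v -3.318 -0.507 -2.989
v -3.403 0.363 -1.439
v -3.624 0.507 -3.575
v -3.709 1.377 -2.024
v -2.091 -0.197 -3.096
v -2.176 0.673 -1.545
v -2.397 0.817 -3.681
v -2.482 1.687 -2.131
v 3.091 1.659 -0.985
v 3.67 2.188 -1.425
v 3.969 1.121 -0.475
v 3.563 2.425 -0.99
v 3.305 2.419 -0.553
v 2.979 2.171 -0.254
v 2.689 1.761 -0.186
v 2.526 1.318 -0.372
v 2.542 0.984 -0.753
v 2.733 0.864 -1.208
v 3.037 0.996 -1.591
v 3.358 1.339 -1.783
v 3.594 1.783 -1.721
f 2 4 1
f 5 2 1
f 1 4 3
f 3 5 1
f 2 8 4
f 6 2 5
f 6 8 2
f 4 8 3
f 7 5 3
f 3 8 7
f 7 6 5
f 8 6 7
f 9 46 25
f 46 20 49
f 25 49 14
f 46 49 25
f 9 25 21
f 25 14 26
f 21 26 10
f 25 26 21
f 9 21 30
f 21 10 31
f 30 31 16
f 21 31 30
f 9 30 42
f 30 16 45
f 42 45 19
f 30 45 42
f 9 42 46
f 42 19 50
f 46 50 20
f 42 50 46
f 10 26 37
f 26 14 40
f 37 40 18
f 26 40 37
f 14 49 27
f 49 20 48
f 27 48 13
f 49 48 27
f 20 50 47
f 50 19 43
f 47 43 11
f 50 43 47
f 19 45 44
f 45 16 32
f 44 32 15
f 45 32 44
f 16 31 36
f 31 10 33
f 36 33 17
f 31 33 36
f 12 38 24
f 38 18 39
f 24 39 13
f 38 39 24
f 12 24 22
f 24 13 23
f 22 23 11
f 24 23 22
f 12 22 29
f 22 11 28
f 29 28 15
f 22 28 29
f 12 29 34
f 29 15 35
f 34 35 17
f 29 35 34
f 12 34 38
f 34 17 41
f 38 41 18
f 34 41 38
f 13 39 27
f 39 18 40
f 27 40 14
f 39 40 27
f 11 23 47
f 23 13 48
f 47 48 20
f 23 48 47
f 15 28 44
f 28 11 43
f 44 43 19
f 28 43 44
f 17 35 36
f 35 15 32
f 36 32 16
f 35 32 36
f 18 41 37
f 41 17 33
f 37 33 10
f 41 33 37
f 52 51 55
f 52 55 53
f 53 55 56
f 53 56 54
f 55 51 57
f 55 57 56
f 56 57 58
f 56 58 54
f 57 51 59
f 57 59 58
f 58 59 60
f 58 60 54
f 59 51 61
f 59 61 60
f 60 61 62
f 60 62 54
f 61 51 63
f 61 63 62
f 62 63 64
f 62 64 54
f 63 51 65
f 63 65 64
f 64 65 66
f 64 66 54
f 65 51 67
f 65 67 66
f 66 67 68
f 66 68 54
f 67 51 69
f 67 69 68
f 68 69 70
f 68 70 54
f 69 51 71
f 69 71 70
f 70 71 72
f 70 72 54
f 71 51 52
f 71 52 72
f 72 52 53
f 72 53 54
f 74 76 73
f 77 74 73
f 73 76 75
f 75 77 73
f 74 80 76
f 78 74 77
f 78 80 74
f 76 80 75
f 79 77 75
f 75 80 79
f 79 78 77
f 80 78 79
f 82 81 84
f 82 84 83
f 84 81 85
f 84 85 83
f 85 81 86
f 85 86 83
f 86 81 87
f 86 87 83
f 87 81 88
f 87 88 83
f 88 81 89
f 88 89 83
f 89 81 90
f 89 90 83
f 90 81 91
f 90 91 83
f 91 81 92
f 91 92 83
f 92 81 93
f 92 93 83
f 93 81 82
f 93 82 83



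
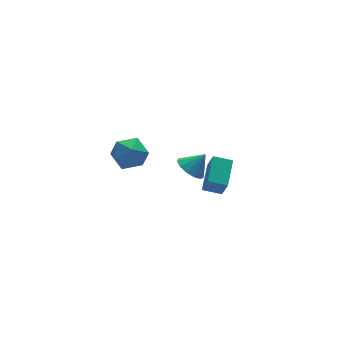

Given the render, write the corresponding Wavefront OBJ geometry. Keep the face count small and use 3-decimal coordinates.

v 0.129 -0.284 0.883
v 0.748 -0.396 0.341
v 0.891 -0.396 1.777
v 0.723 0.064 0.42
v 0.51 0.414 0.645
v 0.176 0.542 0.946
v -0.173 0.408 1.227
v -0.426 0.055 1.399
v -0.503 -0.406 1.407
v -0.38 -0.829 1.248
v -0.095 -1.078 0.974
v 0.262 -1.075 0.671
v 0.575 -0.821 0.435
v 2.382 2.734 -4.384
v 2.378 2.13 -3.155
v 3.364 4 -3.759
v 3.36 3.396 -2.529
v 3.26 2.184 -4.651
v 3.256 1.58 -3.421
v 4.242 3.45 -4.025
v 4.238 2.846 -2.796
v -3.586 0.875 2.635
v -2.73 0.805 2.066
v -2.99 -0.285 3.674
v -2.134 -0.355 3.105
v -2.321 0.498 3.653
v -2.689 1.215 3.011
v -3.031 -0.695 2.729
v -3.399 0.022 2.087
v -2.387 -0.165 2.124
v -1.948 0.572 2.695
v -3.772 -0.052 3.045
v -3.333 0.685 3.616
f 2 1 4
f 2 4 3
f 4 1 5
f 4 5 3
f 5 1 6
f 5 6 3
f 6 1 7
f 6 7 3
f 7 1 8
f 7 8 3
f 8 1 9
f 8 9 3
f 9 1 10
f 9 10 3
f 10 1 11
f 10 11 3
f 11 1 12
f 11 12 3
f 12 1 13
f 12 13 3
f 13 1 2
f 13 2 3
f 15 17 14
f 18 15 14
f 14 17 16
f 16 18 14
f 15 21 17
f 19 15 18
f 19 21 15
f 17 21 16
f 20 18 16
f 16 21 20
f 20 19 18
f 21 19 20
f 22 33 27
f 22 27 23
f 22 23 29
f 22 29 32
f 22 32 33
f 23 27 31
f 27 33 26
f 33 32 24
f 32 29 28
f 29 23 30
f 25 31 26
f 25 26 24
f 25 24 28
f 25 28 30
f 25 30 31
f 26 31 27
f 24 26 33
f 28 24 32
f 30 28 29
f 31 30 23



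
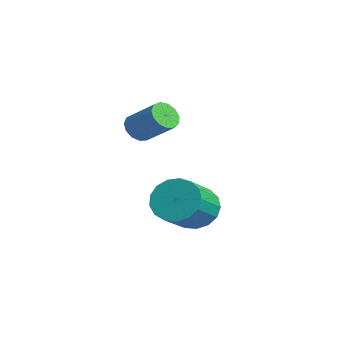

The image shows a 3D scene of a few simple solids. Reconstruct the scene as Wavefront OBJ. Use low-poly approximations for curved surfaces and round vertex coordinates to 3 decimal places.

v 1.423 -0.688 3.212
v 1.77 -0.454 2.639
v 2.944 0.243 3.634
v 2.597 0.008 4.208
v 1.512 -0.165 2.741
v 2.686 0.532 3.736
v 1.226 -0.043 2.992
v 2.4 0.654 3.988
v 1.003 -0.125 3.314
v 2.177 0.572 4.309
v 0.913 -0.387 3.603
v 2.087 0.31 4.598
v 0.984 -0.744 3.768
v 2.159 -0.047 4.764
v 1.196 -1.083 3.757
v 2.37 -0.387 4.752
v 1.479 -1.298 3.572
v 2.653 -0.601 4.568
v 1.744 -1.318 3.274
v 2.919 -0.622 4.27
v 1.908 -1.139 2.956
v 3.082 -0.442 3.951
v 1.917 -0.817 2.719
v 3.092 -0.12 3.715
v 2.933 1.1 -0.848
v 3.569 0.914 -1.713
v 4.684 -0.366 -0.618
v 4.047 -0.18 0.248
v 3.798 1.317 -1.474
v 4.912 0.037 -0.379
v 3.828 1.671 -1.092
v 4.943 0.391 0.003
v 3.654 1.894 -0.654
v 4.769 0.614 0.441
v 3.314 1.935 -0.26
v 4.429 0.655 0.835
v 2.887 1.785 -0.001
v 4.002 0.505 1.094
v 2.47 1.478 0.064
v 3.585 0.198 1.16
v 2.16 1.084 -0.079
v 3.274 -0.196 1.016
v 2.026 0.694 -0.399
v 3.141 -0.586 0.696
v 2.1 0.397 -0.822
v 3.215 -0.883 0.274
v 2.365 0.261 -1.25
v 3.479 -1.019 -0.155
v 2.76 0.317 -1.586
v 3.874 -0.963 -0.491
v 3.194 0.553 -1.753
v 4.309 -0.727 -0.658
f 2 1 5
f 2 5 3
f 3 5 6
f 3 6 4
f 5 1 7
f 5 7 6
f 6 7 8
f 6 8 4
f 7 1 9
f 7 9 8
f 8 9 10
f 8 10 4
f 9 1 11
f 9 11 10
f 10 11 12
f 10 12 4
f 11 1 13
f 11 13 12
f 12 13 14
f 12 14 4
f 13 1 15
f 13 15 14
f 14 15 16
f 14 16 4
f 15 1 17
f 15 17 16
f 16 17 18
f 16 18 4
f 17 1 19
f 17 19 18
f 18 19 20
f 18 20 4
f 19 1 21
f 19 21 20
f 20 21 22
f 20 22 4
f 21 1 23
f 21 23 22
f 22 23 24
f 22 24 4
f 23 1 2
f 23 2 24
f 24 2 3
f 24 3 4
f 26 25 29
f 26 29 27
f 27 29 30
f 27 30 28
f 29 25 31
f 29 31 30
f 30 31 32
f 30 32 28
f 31 25 33
f 31 33 32
f 32 33 34
f 32 34 28
f 33 25 35
f 33 35 34
f 34 35 36
f 34 36 28
f 35 25 37
f 35 37 36
f 36 37 38
f 36 38 28
f 37 25 39
f 37 39 38
f 38 39 40
f 38 40 28
f 39 25 41
f 39 41 40
f 40 41 42
f 40 42 28
f 41 25 43
f 41 43 42
f 42 43 44
f 42 44 28
f 43 25 45
f 43 45 44
f 44 45 46
f 44 46 28
f 45 25 47
f 45 47 46
f 46 47 48
f 46 48 28
f 47 25 49
f 47 49 48
f 48 49 50
f 48 50 28
f 49 25 51
f 49 51 50
f 50 51 52
f 50 52 28
f 51 25 26
f 51 26 52
f 52 26 27
f 52 27 28



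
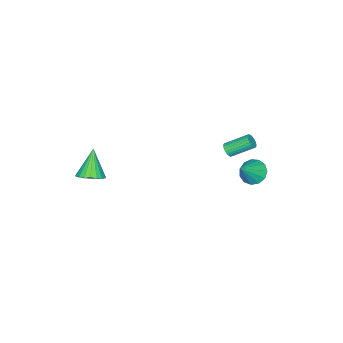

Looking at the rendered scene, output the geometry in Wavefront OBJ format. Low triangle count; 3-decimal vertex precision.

v 4.438 -2.86 -0.434
v 5.142 -3.45 -0.191
v 3.362 -3.44 1.274
v 5.249 -3.115 -0.01
v 5.215 -2.736 0.098
v 5.047 -2.379 0.113
v 4.774 -2.105 0.034
v 4.443 -1.961 -0.126
v 4.11 -1.973 -0.339
v 3.835 -2.139 -0.569
v 3.663 -2.428 -0.775
v 3.626 -2.793 -0.923
v 3.729 -3.169 -0.985
v 3.954 -3.492 -0.953
v 4.263 -3.705 -0.831
v 4.603 -3.773 -0.64
v 4.913 -3.682 -0.414
v -4.561 3.245 -3.406
v -3.886 3 -4.088
v -3.159 3.175 -1.994
v -3.886 3.557 -4.06
v -4.1 4.015 -3.824
v -4.461 4.229 -3.456
v -4.853 4.13 -3.071
v -5.152 3.751 -2.793
v -5.264 3.211 -2.709
v -5.152 2.682 -2.846
v -4.853 2.332 -3.161
v -4.461 2.272 -3.553
v -4.101 2.521 -3.899
v -1.903 3.037 0.726
v -1.521 3.013 1.093
v -2.356 4.239 2.041
v -2.737 4.263 1.674
v -1.447 3.16 0.968
v -2.282 4.386 1.916
v -1.443 3.288 0.806
v -2.277 4.514 1.754
v -1.509 3.378 0.632
v -2.343 4.604 1.579
v -1.634 3.416 0.472
v -2.469 4.643 1.419
v -1.801 3.397 0.351
v -2.635 4.623 1.298
v -1.983 3.322 0.287
v -2.817 4.548 1.234
v -2.153 3.204 0.29
v -2.987 4.43 1.237
v -2.284 3.061 0.359
v -3.119 4.287 1.307
v -2.358 2.914 0.484
v -3.193 4.14 1.432
v -2.363 2.786 0.646
v -3.197 4.012 1.594
v -2.297 2.696 0.821
v -3.131 3.922 1.768
v -2.171 2.657 0.981
v -3.006 3.884 1.928
v -2.005 2.677 1.102
v -2.839 3.903 2.049
v -1.823 2.752 1.166
v -2.657 3.978 2.113
v -1.653 2.87 1.163
v -2.487 4.096 2.11
f 2 1 4
f 2 4 3
f 4 1 5
f 4 5 3
f 5 1 6
f 5 6 3
f 6 1 7
f 6 7 3
f 7 1 8
f 7 8 3
f 8 1 9
f 8 9 3
f 9 1 10
f 9 10 3
f 10 1 11
f 10 11 3
f 11 1 12
f 11 12 3
f 12 1 13
f 12 13 3
f 13 1 14
f 13 14 3
f 14 1 15
f 14 15 3
f 15 1 16
f 15 16 3
f 16 1 17
f 16 17 3
f 17 1 2
f 17 2 3
f 19 18 21
f 19 21 20
f 21 18 22
f 21 22 20
f 22 18 23
f 22 23 20
f 23 18 24
f 23 24 20
f 24 18 25
f 24 25 20
f 25 18 26
f 25 26 20
f 26 18 27
f 26 27 20
f 27 18 28
f 27 28 20
f 28 18 29
f 28 29 20
f 29 18 30
f 29 30 20
f 30 18 19
f 30 19 20
f 32 31 35
f 32 35 33
f 33 35 36
f 33 36 34
f 35 31 37
f 35 37 36
f 36 37 38
f 36 38 34
f 37 31 39
f 37 39 38
f 38 39 40
f 38 40 34
f 39 31 41
f 39 41 40
f 40 41 42
f 40 42 34
f 41 31 43
f 41 43 42
f 42 43 44
f 42 44 34
f 43 31 45
f 43 45 44
f 44 45 46
f 44 46 34
f 45 31 47
f 45 47 46
f 46 47 48
f 46 48 34
f 47 31 49
f 47 49 48
f 48 49 50
f 48 50 34
f 49 31 51
f 49 51 50
f 50 51 52
f 50 52 34
f 51 31 53
f 51 53 52
f 52 53 54
f 52 54 34
f 53 31 55
f 53 55 54
f 54 55 56
f 54 56 34
f 55 31 57
f 55 57 56
f 56 57 58
f 56 58 34
f 57 31 59
f 57 59 58
f 58 59 60
f 58 60 34
f 59 31 61
f 59 61 60
f 60 61 62
f 60 62 34
f 61 31 63
f 61 63 62
f 62 63 64
f 62 64 34
f 63 31 32
f 63 32 64
f 64 32 33
f 64 33 34



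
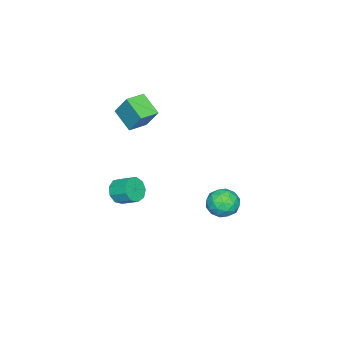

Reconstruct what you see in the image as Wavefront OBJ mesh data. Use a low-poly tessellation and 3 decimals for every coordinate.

v 0.169 -4.116 -1.757
v 0.504 -3.757 -2.451
v 0.565 -2.705 -1.878
v 0.231 -3.064 -1.183
v -0.076 -3.716 -2.465
v -0.015 -2.664 -1.892
v -0.541 -3.862 -2.148
v -0.48 -2.81 -1.575
v -0.673 -4.127 -1.647
v -0.612 -3.074 -1.074
v -0.411 -4.387 -1.198
v -0.35 -3.334 -0.625
v 0.122 -4.52 -1.01
v 0.183 -3.468 -0.437
v 0.678 -4.464 -1.171
v 0.739 -3.412 -0.598
v 0.996 -4.246 -1.607
v 1.057 -3.193 -1.033
v 0.927 -3.967 -2.112
v 0.988 -2.914 -1.539
v -2.018 -3.59 2.595
v -2.55 -4.792 3.472
v -1.764 -2.686 3.988
v -2.296 -3.888 4.865
v -0.884 -4.032 2.675
v -1.416 -5.234 3.552
v -0.63 -3.128 4.068
v -1.162 -4.33 4.945
v 1.781 3.746 0.421
v 2.344 3.01 0.734
v 0.536 2.77 0.366
v 1.099 2.034 0.679
v 0.878 2.772 1.282
v 1.648 3.375 1.316
v 1.232 2.405 -0.216
v 2.002 3.008 -0.182
v 2.005 2.181 0.34
v 1.786 2.408 1.266
v 1.094 3.372 -0.166
v 0.875 3.599 0.76
v 2.172 3.463 0.583
v 0.708 2.317 0.517
v 0.579 2.75 0.872
v 0.909 2.318 1.056
v 1.762 3.678 0.925
v 2.093 3.245 1.109
v 1.232 3.106 1.43
v 0.787 2.535 -0.009
v 1.118 2.102 0.175
v 1.971 3.462 0.044
v 2.301 3.03 0.228
v 1.648 2.674 -0.33
v 2.303 2.544 0.535
v 1.571 1.971 0.503
v 1.65 2.189 -0.023
v 2.102 2.543 -0.003
v 2.174 2.677 1.079
v 1.443 2.104 1.047
v 1.313 2.537 1.401
v 1.765 2.892 1.421
v 1.975 2.19 0.848
v 1.437 3.676 0.053
v 0.706 3.103 0.021
v 1.115 2.888 -0.321
v 1.567 3.243 -0.301
v 1.309 3.809 0.597
v 0.577 3.236 0.565
v 0.778 3.237 1.103
v 1.23 3.591 1.123
v 0.905 3.59 0.252
f 2 1 5
f 2 5 3
f 3 5 6
f 3 6 4
f 5 1 7
f 5 7 6
f 6 7 8
f 6 8 4
f 7 1 9
f 7 9 8
f 8 9 10
f 8 10 4
f 9 1 11
f 9 11 10
f 10 11 12
f 10 12 4
f 11 1 13
f 11 13 12
f 12 13 14
f 12 14 4
f 13 1 15
f 13 15 14
f 14 15 16
f 14 16 4
f 15 1 17
f 15 17 16
f 16 17 18
f 16 18 4
f 17 1 19
f 17 19 18
f 18 19 20
f 18 20 4
f 19 1 2
f 19 2 20
f 20 2 3
f 20 3 4
f 22 24 21
f 25 22 21
f 21 24 23
f 23 25 21
f 22 28 24
f 26 22 25
f 26 28 22
f 24 28 23
f 27 25 23
f 23 28 27
f 27 26 25
f 28 26 27
f 29 66 45
f 66 40 69
f 45 69 34
f 66 69 45
f 29 45 41
f 45 34 46
f 41 46 30
f 45 46 41
f 29 41 50
f 41 30 51
f 50 51 36
f 41 51 50
f 29 50 62
f 50 36 65
f 62 65 39
f 50 65 62
f 29 62 66
f 62 39 70
f 66 70 40
f 62 70 66
f 30 46 57
f 46 34 60
f 57 60 38
f 46 60 57
f 34 69 47
f 69 40 68
f 47 68 33
f 69 68 47
f 40 70 67
f 70 39 63
f 67 63 31
f 70 63 67
f 39 65 64
f 65 36 52
f 64 52 35
f 65 52 64
f 36 51 56
f 51 30 53
f 56 53 37
f 51 53 56
f 32 58 44
f 58 38 59
f 44 59 33
f 58 59 44
f 32 44 42
f 44 33 43
f 42 43 31
f 44 43 42
f 32 42 49
f 42 31 48
f 49 48 35
f 42 48 49
f 32 49 54
f 49 35 55
f 54 55 37
f 49 55 54
f 32 54 58
f 54 37 61
f 58 61 38
f 54 61 58
f 33 59 47
f 59 38 60
f 47 60 34
f 59 60 47
f 31 43 67
f 43 33 68
f 67 68 40
f 43 68 67
f 35 48 64
f 48 31 63
f 64 63 39
f 48 63 64
f 37 55 56
f 55 35 52
f 56 52 36
f 55 52 56
f 38 61 57
f 61 37 53
f 57 53 30
f 61 53 57



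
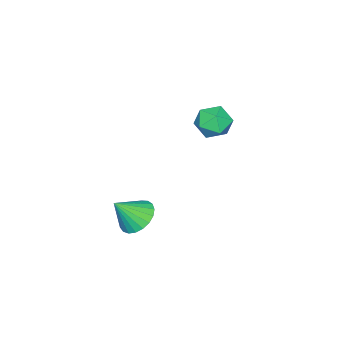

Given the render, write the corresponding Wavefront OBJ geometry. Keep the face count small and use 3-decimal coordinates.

v 1.741 -2.167 1.16
v 2.198 -2.722 0.554
v 2.519 -2.793 2.32
v 2.43 -2.408 0.568
v 2.544 -2.053 0.684
v 2.518 -1.717 0.882
v 2.358 -1.459 1.129
v 2.091 -1.323 1.38
v 1.764 -1.334 1.594
v 1.433 -1.488 1.733
v 1.155 -1.76 1.772
v 0.979 -2.103 1.706
v 0.934 -2.456 1.545
v 1.029 -2.76 1.318
v 1.247 -2.961 1.064
v 1.55 -3.025 0.826
v 1.887 -2.941 0.646
v -4.035 -0.911 4.224
v -3.159 -1.051 3.864
v -4.321 -2.429 4.116
v -3.445 -2.569 3.756
v -3.551 -2.312 4.672
v -3.374 -1.374 4.738
v -4.106 -2.106 3.242
v -3.929 -1.168 3.308
v -3.204 -1.789 3.257
v -2.86 -1.916 4.141
v -4.62 -1.564 3.839
v -4.276 -1.691 4.723
f 2 1 4
f 2 4 3
f 4 1 5
f 4 5 3
f 5 1 6
f 5 6 3
f 6 1 7
f 6 7 3
f 7 1 8
f 7 8 3
f 8 1 9
f 8 9 3
f 9 1 10
f 9 10 3
f 10 1 11
f 10 11 3
f 11 1 12
f 11 12 3
f 12 1 13
f 12 13 3
f 13 1 14
f 13 14 3
f 14 1 15
f 14 15 3
f 15 1 16
f 15 16 3
f 16 1 17
f 16 17 3
f 17 1 2
f 17 2 3
f 18 29 23
f 18 23 19
f 18 19 25
f 18 25 28
f 18 28 29
f 19 23 27
f 23 29 22
f 29 28 20
f 28 25 24
f 25 19 26
f 21 27 22
f 21 22 20
f 21 20 24
f 21 24 26
f 21 26 27
f 22 27 23
f 20 22 29
f 24 20 28
f 26 24 25
f 27 26 19



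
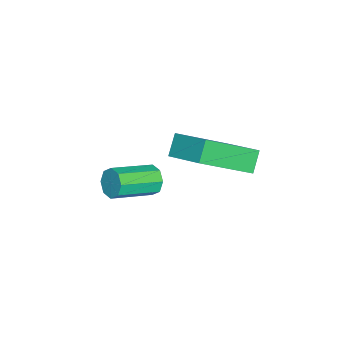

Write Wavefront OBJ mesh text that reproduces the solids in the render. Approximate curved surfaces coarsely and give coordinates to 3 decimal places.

v -3.576 -0.061 0.142
v -2.815 1.087 0.784
v -2.986 -0.112 -0.467
v -2.225 1.036 0.174
v -2.455 -1.476 1.346
v -1.694 -0.328 1.987
v -1.865 -1.527 0.736
v -1.104 -0.379 1.378
v -3.93 -2.626 -2.692
v -3.601 -2.541 -3.161
v -2.521 -3.609 -2.598
v -2.85 -3.694 -2.128
v -3.499 -2.263 -2.83
v -2.419 -3.331 -2.267
v -3.65 -2.198 -2.418
v -2.57 -3.266 -1.854
v -3.965 -2.384 -2.166
v -2.885 -3.452 -1.602
v -4.259 -2.711 -2.222
v -3.179 -3.779 -1.659
v -4.361 -2.989 -2.553
v -3.281 -4.057 -1.99
v -4.21 -3.054 -2.966
v -3.13 -4.122 -2.402
v -3.895 -2.868 -3.218
v -2.815 -3.936 -2.654
f 2 4 1
f 5 2 1
f 1 4 3
f 3 5 1
f 2 8 4
f 6 2 5
f 6 8 2
f 4 8 3
f 7 5 3
f 3 8 7
f 7 6 5
f 8 6 7
f 10 9 13
f 10 13 11
f 11 13 14
f 11 14 12
f 13 9 15
f 13 15 14
f 14 15 16
f 14 16 12
f 15 9 17
f 15 17 16
f 16 17 18
f 16 18 12
f 17 9 19
f 17 19 18
f 18 19 20
f 18 20 12
f 19 9 21
f 19 21 20
f 20 21 22
f 20 22 12
f 21 9 23
f 21 23 22
f 22 23 24
f 22 24 12
f 23 9 25
f 23 25 24
f 24 25 26
f 24 26 12
f 25 9 10
f 25 10 26
f 26 10 11
f 26 11 12



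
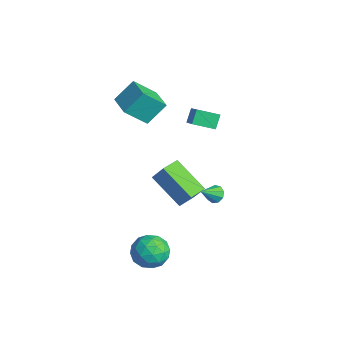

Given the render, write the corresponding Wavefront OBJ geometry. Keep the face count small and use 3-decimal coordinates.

v 0.175 1.406 -2.714
v -1.422 0.617 -1.475
v -0.299 2.343 -2.728
v -1.896 1.554 -1.489
v 0.816 1.746 -1.671
v -0.781 0.957 -0.432
v 0.342 2.683 -1.685
v -1.255 1.894 -0.446
v -3.234 3.486 1.616
v -1.64 3.092 2.723
v -2.738 4.521 1.269
v -1.144 4.128 2.375
v -2.856 3.072 0.925
v -1.262 2.679 2.031
v -2.36 4.108 0.577
v -0.766 3.714 1.684
v -2.836 0.461 2.575
v -2.952 -0.692 3.678
v -2.844 1.464 3.623
v -2.96 0.31 4.726
v -1.38 0.39 2.654
v -1.496 -0.764 3.757
v -1.388 1.392 3.702
v -1.504 0.239 4.805
v 3.256 1.903 0.383
v 3.482 1.66 -0.018
v 3.524 1.037 1.057
v 3.72 1.865 0.15
v 3.741 2.087 0.427
v 3.535 2.223 0.683
v 3.199 2.21 0.799
v 2.89 2.053 0.72
v 2.752 1.826 0.483
v 2.85 1.635 0.199
v 3.139 1.57 0.001
v 3.775 -0.776 -1.816
v 4.581 -1.083 -2.32
v 3.039 -2.177 -2.14
v 3.845 -2.484 -2.644
v 3.886 -2.38 -1.651
v 4.342 -1.513 -1.451
v 3.278 -1.747 -3.009
v 3.734 -0.88 -2.809
v 4.274 -1.683 -3.057
v 4.65 -2.074 -2.218
v 2.97 -1.186 -2.242
v 3.346 -1.577 -1.403
v 4.243 -0.806 -2.04
v 3.377 -2.454 -2.42
v 3.402 -2.392 -1.837
v 3.875 -2.573 -2.133
v 4.102 -1.059 -1.529
v 4.576 -1.24 -1.825
v 4.167 -2.002 -1.432
v 3.044 -2.02 -2.635
v 3.518 -2.201 -2.931
v 3.745 -0.687 -2.327
v 4.218 -0.868 -2.623
v 3.453 -1.258 -3.028
v 4.536 -1.339 -2.769
v 4.103 -2.163 -2.959
v 3.77 -1.73 -3.174
v 4.038 -1.221 -3.056
v 4.757 -1.569 -2.276
v 4.324 -2.393 -2.466
v 4.349 -2.331 -1.883
v 4.616 -1.822 -1.766
v 4.576 -1.922 -2.709
v 3.296 -0.867 -1.994
v 2.863 -1.691 -2.184
v 3.004 -1.438 -2.694
v 3.271 -0.929 -2.577
v 3.517 -1.097 -1.501
v 3.084 -1.921 -1.691
v 3.582 -2.039 -1.404
v 3.85 -1.53 -1.286
v 3.044 -1.338 -1.751
f 2 4 1
f 5 2 1
f 1 4 3
f 3 5 1
f 2 8 4
f 6 2 5
f 6 8 2
f 4 8 3
f 7 5 3
f 3 8 7
f 7 6 5
f 8 6 7
f 10 12 9
f 13 10 9
f 9 12 11
f 11 13 9
f 10 16 12
f 14 10 13
f 14 16 10
f 12 16 11
f 15 13 11
f 11 16 15
f 15 14 13
f 16 14 15
f 18 20 17
f 21 18 17
f 17 20 19
f 19 21 17
f 18 24 20
f 22 18 21
f 22 24 18
f 20 24 19
f 23 21 19
f 19 24 23
f 23 22 21
f 24 22 23
f 26 25 28
f 26 28 27
f 28 25 29
f 28 29 27
f 29 25 30
f 29 30 27
f 30 25 31
f 30 31 27
f 31 25 32
f 31 32 27
f 32 25 33
f 32 33 27
f 33 25 34
f 33 34 27
f 34 25 35
f 34 35 27
f 35 25 26
f 35 26 27
f 36 73 52
f 73 47 76
f 52 76 41
f 73 76 52
f 36 52 48
f 52 41 53
f 48 53 37
f 52 53 48
f 36 48 57
f 48 37 58
f 57 58 43
f 48 58 57
f 36 57 69
f 57 43 72
f 69 72 46
f 57 72 69
f 36 69 73
f 69 46 77
f 73 77 47
f 69 77 73
f 37 53 64
f 53 41 67
f 64 67 45
f 53 67 64
f 41 76 54
f 76 47 75
f 54 75 40
f 76 75 54
f 47 77 74
f 77 46 70
f 74 70 38
f 77 70 74
f 46 72 71
f 72 43 59
f 71 59 42
f 72 59 71
f 43 58 63
f 58 37 60
f 63 60 44
f 58 60 63
f 39 65 51
f 65 45 66
f 51 66 40
f 65 66 51
f 39 51 49
f 51 40 50
f 49 50 38
f 51 50 49
f 39 49 56
f 49 38 55
f 56 55 42
f 49 55 56
f 39 56 61
f 56 42 62
f 61 62 44
f 56 62 61
f 39 61 65
f 61 44 68
f 65 68 45
f 61 68 65
f 40 66 54
f 66 45 67
f 54 67 41
f 66 67 54
f 38 50 74
f 50 40 75
f 74 75 47
f 50 75 74
f 42 55 71
f 55 38 70
f 71 70 46
f 55 70 71
f 44 62 63
f 62 42 59
f 63 59 43
f 62 59 63
f 45 68 64
f 68 44 60
f 64 60 37
f 68 60 64



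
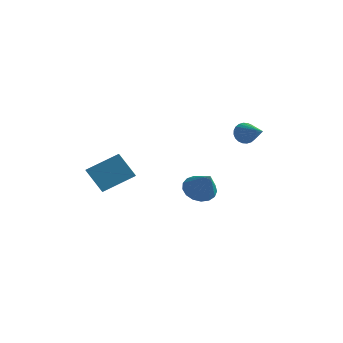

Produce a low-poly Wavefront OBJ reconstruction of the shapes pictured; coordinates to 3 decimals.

v 0.158 2.92 -4.318
v 0.773 3.734 -4.292
v 1.102 2.16 -2.802
v 0.402 3.858 -3.999
v -0.024 3.767 -3.779
v -0.408 3.482 -3.683
v -0.663 3.069 -3.732
v -0.73 2.621 -3.915
v -0.593 2.242 -4.19
v -0.284 2.018 -4.495
v 0.126 2.001 -4.759
v 0.544 2.194 -4.922
v 0.873 2.554 -4.946
v 1.039 2.997 -4.827
v 1.002 3.423 -4.591
v -5.047 -0.853 -2.142
v -4.686 -1.588 -1.745
v -3.61 0.372 -1.179
v -3.248 -0.363 -0.783
v -3.952 -1.057 -3.517
v -3.59 -1.792 -3.121
v -2.514 0.168 -2.555
v -2.153 -0.567 -2.158
v 2.707 3.218 0.369
v 3.074 3.216 -0.262
v 4.113 2.182 1.191
v 3.176 3.452 -0.139
v 3.207 3.652 0.062
v 3.162 3.786 0.309
v 3.047 3.834 0.565
v 2.881 3.788 0.792
v 2.688 3.655 0.954
v 2.498 3.456 1.027
v 2.34 3.221 1
v 2.238 2.985 0.878
v 2.207 2.785 0.677
v 2.253 2.65 0.43
v 2.367 2.603 0.174
v 2.534 2.649 -0.053
v 2.726 2.782 -0.215
v 2.916 2.981 -0.288
f 2 1 4
f 2 4 3
f 4 1 5
f 4 5 3
f 5 1 6
f 5 6 3
f 6 1 7
f 6 7 3
f 7 1 8
f 7 8 3
f 8 1 9
f 8 9 3
f 9 1 10
f 9 10 3
f 10 1 11
f 10 11 3
f 11 1 12
f 11 12 3
f 12 1 13
f 12 13 3
f 13 1 14
f 13 14 3
f 14 1 15
f 14 15 3
f 15 1 2
f 15 2 3
f 17 19 16
f 20 17 16
f 16 19 18
f 18 20 16
f 17 23 19
f 21 17 20
f 21 23 17
f 19 23 18
f 22 20 18
f 18 23 22
f 22 21 20
f 23 21 22
f 25 24 27
f 25 27 26
f 27 24 28
f 27 28 26
f 28 24 29
f 28 29 26
f 29 24 30
f 29 30 26
f 30 24 31
f 30 31 26
f 31 24 32
f 31 32 26
f 32 24 33
f 32 33 26
f 33 24 34
f 33 34 26
f 34 24 35
f 34 35 26
f 35 24 36
f 35 36 26
f 36 24 37
f 36 37 26
f 37 24 38
f 37 38 26
f 38 24 39
f 38 39 26
f 39 24 40
f 39 40 26
f 40 24 41
f 40 41 26
f 41 24 25
f 41 25 26



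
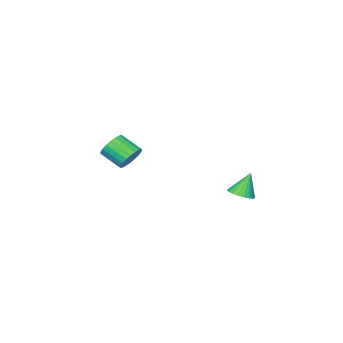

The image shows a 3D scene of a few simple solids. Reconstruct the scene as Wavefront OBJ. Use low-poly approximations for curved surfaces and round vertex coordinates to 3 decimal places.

v -2.618 3.857 1.793
v -1.902 3.582 2.134
v -3.282 3.983 3.287
v -1.851 3.928 2.127
v -1.933 4.261 2.063
v -2.133 4.525 1.952
v -2.418 4.673 1.813
v -2.737 4.68 1.671
v -3.035 4.545 1.55
v -3.262 4.291 1.471
v -3.377 3.962 1.447
v -3.361 3.615 1.483
v -3.217 3.31 1.573
v -2.969 3.1 1.701
v -2.66 3.02 1.844
v -2.345 3.085 1.979
v -2.076 3.284 2.081
v -0.692 -3.125 2.926
v -0.293 -3.497 2.173
v 0.03 -4.827 3.001
v -0.368 -4.455 3.754
v 0.006 -3.319 2.342
v 0.329 -4.649 3.17
v 0.184 -3.107 2.612
v 0.507 -4.438 3.441
v 0.21 -2.899 2.937
v 0.534 -4.229 3.765
v 0.081 -2.729 3.259
v 0.404 -4.059 4.088
v -0.182 -2.628 3.524
v 0.141 -3.958 4.353
v -0.533 -2.613 3.686
v -0.21 -3.943 4.514
v -0.911 -2.686 3.716
v -0.588 -4.016 4.544
v -1.252 -2.835 3.609
v -0.929 -4.166 4.438
v -1.496 -3.035 3.385
v -1.172 -4.365 4.213
v -1.6 -3.25 3.08
v -1.277 -4.58 3.909
v -1.548 -3.443 2.75
v -1.224 -4.773 3.578
v -1.347 -3.581 2.449
v -1.024 -4.911 3.278
v -1.033 -3.641 2.231
v -0.71 -4.971 3.06
v -0.66 -3.611 2.133
v -0.337 -4.941 2.962
f 2 1 4
f 2 4 3
f 4 1 5
f 4 5 3
f 5 1 6
f 5 6 3
f 6 1 7
f 6 7 3
f 7 1 8
f 7 8 3
f 8 1 9
f 8 9 3
f 9 1 10
f 9 10 3
f 10 1 11
f 10 11 3
f 11 1 12
f 11 12 3
f 12 1 13
f 12 13 3
f 13 1 14
f 13 14 3
f 14 1 15
f 14 15 3
f 15 1 16
f 15 16 3
f 16 1 17
f 16 17 3
f 17 1 2
f 17 2 3
f 19 18 22
f 19 22 20
f 20 22 23
f 20 23 21
f 22 18 24
f 22 24 23
f 23 24 25
f 23 25 21
f 24 18 26
f 24 26 25
f 25 26 27
f 25 27 21
f 26 18 28
f 26 28 27
f 27 28 29
f 27 29 21
f 28 18 30
f 28 30 29
f 29 30 31
f 29 31 21
f 30 18 32
f 30 32 31
f 31 32 33
f 31 33 21
f 32 18 34
f 32 34 33
f 33 34 35
f 33 35 21
f 34 18 36
f 34 36 35
f 35 36 37
f 35 37 21
f 36 18 38
f 36 38 37
f 37 38 39
f 37 39 21
f 38 18 40
f 38 40 39
f 39 40 41
f 39 41 21
f 40 18 42
f 40 42 41
f 41 42 43
f 41 43 21
f 42 18 44
f 42 44 43
f 43 44 45
f 43 45 21
f 44 18 46
f 44 46 45
f 45 46 47
f 45 47 21
f 46 18 48
f 46 48 47
f 47 48 49
f 47 49 21
f 48 18 19
f 48 19 49
f 49 19 20
f 49 20 21



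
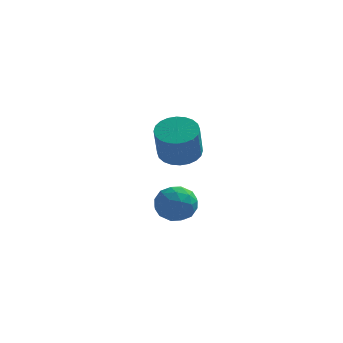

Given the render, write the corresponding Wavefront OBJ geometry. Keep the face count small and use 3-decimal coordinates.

v -3.698 3.704 -2.445
v -3.373 3.154 -2.68
v -3.417 2.646 -1.549
v -3.742 3.196 -1.315
v -3.17 3.306 -2.603
v -3.213 2.798 -1.473
v -3.046 3.519 -2.503
v -3.09 3.011 -1.373
v -3.022 3.76 -2.394
v -3.066 3.252 -1.264
v -3.101 3.992 -2.293
v -3.145 3.484 -1.162
v -3.271 4.18 -2.215
v -3.315 3.672 -1.084
v -3.506 4.296 -2.172
v -3.549 3.788 -1.041
v -3.77 4.322 -2.17
v -3.813 3.814 -1.04
v -4.023 4.254 -2.211
v -4.067 3.746 -1.08
v -4.227 4.102 -2.287
v -4.27 3.594 -1.157
v -4.35 3.889 -2.387
v -4.394 3.381 -1.257
v -4.374 3.648 -2.496
v -4.418 3.14 -1.366
v -4.295 3.416 -2.598
v -4.339 2.908 -1.467
v -4.125 3.228 -2.676
v -4.169 2.72 -1.545
v -3.891 3.112 -2.719
v -3.934 2.604 -1.588
v -3.627 3.086 -2.72
v -3.67 2.578 -1.59
v -3.296 0.594 -3.189
v -2.884 0.401 -2.708
v -3.996 -0.161 -2.892
v -3.584 -0.354 -2.411
v -3.888 0.234 -2.372
v -3.455 0.7 -2.555
v -3.425 -0.46 -3.045
v -2.992 0.006 -3.228
v -2.964 -0.25 -2.618
v -3.25 0.179 -2.202
v -3.63 0.061 -3.398
v -3.916 0.49 -2.982
v -3.028 0.564 -2.975
v -3.852 -0.324 -2.625
v -4.03 0.022 -2.602
v -3.788 -0.092 -2.319
v -3.364 0.74 -2.885
v -3.122 0.626 -2.602
v -3.712 0.528 -2.404
v -3.758 -0.386 -2.998
v -3.516 -0.5 -2.715
v -3.092 0.332 -3.281
v -2.85 0.218 -2.998
v -3.168 -0.288 -3.196
v -2.833 0.068 -2.639
v -3.245 -0.376 -2.464
v -3.151 -0.439 -2.837
v -2.897 -0.164 -2.945
v -3.001 0.32 -2.395
v -3.413 -0.124 -2.22
v -3.591 0.221 -2.197
v -3.337 0.496 -2.305
v -3.048 -0.063 -2.342
v -3.467 0.364 -3.38
v -3.879 -0.08 -3.205
v -3.543 -0.256 -3.295
v -3.289 0.019 -3.403
v -3.635 0.616 -3.136
v -4.047 0.172 -2.961
v -3.983 0.404 -2.655
v -3.729 0.679 -2.763
v -3.832 0.303 -3.258
f 2 1 5
f 2 5 3
f 3 5 6
f 3 6 4
f 5 1 7
f 5 7 6
f 6 7 8
f 6 8 4
f 7 1 9
f 7 9 8
f 8 9 10
f 8 10 4
f 9 1 11
f 9 11 10
f 10 11 12
f 10 12 4
f 11 1 13
f 11 13 12
f 12 13 14
f 12 14 4
f 13 1 15
f 13 15 14
f 14 15 16
f 14 16 4
f 15 1 17
f 15 17 16
f 16 17 18
f 16 18 4
f 17 1 19
f 17 19 18
f 18 19 20
f 18 20 4
f 19 1 21
f 19 21 20
f 20 21 22
f 20 22 4
f 21 1 23
f 21 23 22
f 22 23 24
f 22 24 4
f 23 1 25
f 23 25 24
f 24 25 26
f 24 26 4
f 25 1 27
f 25 27 26
f 26 27 28
f 26 28 4
f 27 1 29
f 27 29 28
f 28 29 30
f 28 30 4
f 29 1 31
f 29 31 30
f 30 31 32
f 30 32 4
f 31 1 33
f 31 33 32
f 32 33 34
f 32 34 4
f 33 1 2
f 33 2 34
f 34 2 3
f 34 3 4
f 35 72 51
f 72 46 75
f 51 75 40
f 72 75 51
f 35 51 47
f 51 40 52
f 47 52 36
f 51 52 47
f 35 47 56
f 47 36 57
f 56 57 42
f 47 57 56
f 35 56 68
f 56 42 71
f 68 71 45
f 56 71 68
f 35 68 72
f 68 45 76
f 72 76 46
f 68 76 72
f 36 52 63
f 52 40 66
f 63 66 44
f 52 66 63
f 40 75 53
f 75 46 74
f 53 74 39
f 75 74 53
f 46 76 73
f 76 45 69
f 73 69 37
f 76 69 73
f 45 71 70
f 71 42 58
f 70 58 41
f 71 58 70
f 42 57 62
f 57 36 59
f 62 59 43
f 57 59 62
f 38 64 50
f 64 44 65
f 50 65 39
f 64 65 50
f 38 50 48
f 50 39 49
f 48 49 37
f 50 49 48
f 38 48 55
f 48 37 54
f 55 54 41
f 48 54 55
f 38 55 60
f 55 41 61
f 60 61 43
f 55 61 60
f 38 60 64
f 60 43 67
f 64 67 44
f 60 67 64
f 39 65 53
f 65 44 66
f 53 66 40
f 65 66 53
f 37 49 73
f 49 39 74
f 73 74 46
f 49 74 73
f 41 54 70
f 54 37 69
f 70 69 45
f 54 69 70
f 43 61 62
f 61 41 58
f 62 58 42
f 61 58 62
f 44 67 63
f 67 43 59
f 63 59 36
f 67 59 63

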